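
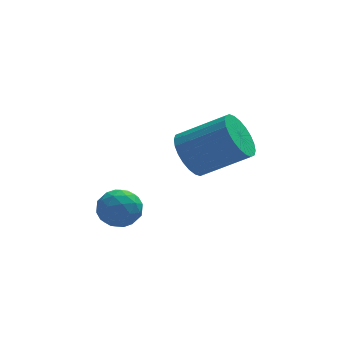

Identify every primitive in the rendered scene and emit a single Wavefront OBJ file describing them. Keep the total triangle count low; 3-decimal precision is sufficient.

v 0.186 -1.277 -0.384
v 0.753 -1.254 -1.243
v 2.481 -1.741 -0.116
v 1.914 -1.763 0.744
v 0.781 -0.872 -1.121
v 2.509 -1.359 0.007
v 0.718 -0.552 -0.886
v 2.446 -1.039 0.241
v 0.574 -0.342 -0.575
v 2.302 -0.829 0.552
v 0.371 -0.274 -0.235
v 2.099 -0.761 0.893
v 0.14 -0.359 0.082
v 1.868 -0.846 1.21
v -0.084 -0.584 0.329
v 1.644 -1.071 1.457
v -0.267 -0.914 0.467
v 1.461 -1.401 1.595
v -0.381 -1.299 0.476
v 1.347 -1.786 1.603
v -0.409 -1.681 0.353
v 1.319 -2.168 1.481
v -0.346 -2.001 0.119
v 1.382 -2.488 1.246
v -0.202 -2.211 -0.192
v 1.526 -2.698 0.935
v 0.001 -2.279 -0.533
v 1.729 -2.766 0.595
v 0.232 -2.194 -0.85
v 1.96 -2.681 0.278
v 0.456 -1.969 -1.097
v 2.184 -2.456 0.031
v 0.639 -1.639 -1.235
v 2.367 -2.126 -0.107
v -3.231 -2.677 -1.75
v -2.658 -2.615 -1.095
v -2.522 -3.785 -2.265
v -1.949 -3.723 -1.61
v -2.768 -3.977 -1.45
v -3.206 -3.293 -1.132
v -1.974 -3.107 -2.228
v -2.412 -2.423 -1.91
v -1.881 -2.881 -1.39
v -2.372 -3.419 -0.91
v -2.808 -2.981 -2.45
v -3.299 -3.519 -1.97
v -3.007 -2.549 -1.377
v -2.173 -3.851 -1.983
v -2.655 -4.001 -1.889
v -2.318 -3.964 -1.504
v -3.329 -2.948 -1.399
v -2.992 -2.911 -1.014
v -3.057 -3.712 -1.223
v -2.188 -3.489 -2.346
v -1.851 -3.452 -1.961
v -2.862 -2.436 -1.856
v -2.525 -2.399 -1.471
v -2.123 -2.688 -2.137
v -2.213 -2.669 -1.166
v -1.796 -3.32 -1.469
v -1.811 -2.958 -1.832
v -2.068 -2.555 -1.645
v -2.502 -2.985 -0.883
v -2.085 -3.636 -1.186
v -2.566 -3.786 -1.092
v -2.824 -3.383 -0.905
v -2.045 -3.141 -1.057
v -3.095 -2.764 -2.174
v -2.678 -3.415 -2.477
v -2.356 -3.017 -2.455
v -2.614 -2.614 -2.268
v -3.384 -3.08 -1.891
v -2.967 -3.731 -2.194
v -3.112 -3.845 -1.715
v -3.369 -3.442 -1.528
v -3.135 -3.259 -2.303
f 2 1 5
f 2 5 3
f 3 5 6
f 3 6 4
f 5 1 7
f 5 7 6
f 6 7 8
f 6 8 4
f 7 1 9
f 7 9 8
f 8 9 10
f 8 10 4
f 9 1 11
f 9 11 10
f 10 11 12
f 10 12 4
f 11 1 13
f 11 13 12
f 12 13 14
f 12 14 4
f 13 1 15
f 13 15 14
f 14 15 16
f 14 16 4
f 15 1 17
f 15 17 16
f 16 17 18
f 16 18 4
f 17 1 19
f 17 19 18
f 18 19 20
f 18 20 4
f 19 1 21
f 19 21 20
f 20 21 22
f 20 22 4
f 21 1 23
f 21 23 22
f 22 23 24
f 22 24 4
f 23 1 25
f 23 25 24
f 24 25 26
f 24 26 4
f 25 1 27
f 25 27 26
f 26 27 28
f 26 28 4
f 27 1 29
f 27 29 28
f 28 29 30
f 28 30 4
f 29 1 31
f 29 31 30
f 30 31 32
f 30 32 4
f 31 1 33
f 31 33 32
f 32 33 34
f 32 34 4
f 33 1 2
f 33 2 34
f 34 2 3
f 34 3 4
f 35 72 51
f 72 46 75
f 51 75 40
f 72 75 51
f 35 51 47
f 51 40 52
f 47 52 36
f 51 52 47
f 35 47 56
f 47 36 57
f 56 57 42
f 47 57 56
f 35 56 68
f 56 42 71
f 68 71 45
f 56 71 68
f 35 68 72
f 68 45 76
f 72 76 46
f 68 76 72
f 36 52 63
f 52 40 66
f 63 66 44
f 52 66 63
f 40 75 53
f 75 46 74
f 53 74 39
f 75 74 53
f 46 76 73
f 76 45 69
f 73 69 37
f 76 69 73
f 45 71 70
f 71 42 58
f 70 58 41
f 71 58 70
f 42 57 62
f 57 36 59
f 62 59 43
f 57 59 62
f 38 64 50
f 64 44 65
f 50 65 39
f 64 65 50
f 38 50 48
f 50 39 49
f 48 49 37
f 50 49 48
f 38 48 55
f 48 37 54
f 55 54 41
f 48 54 55
f 38 55 60
f 55 41 61
f 60 61 43
f 55 61 60
f 38 60 64
f 60 43 67
f 64 67 44
f 60 67 64
f 39 65 53
f 65 44 66
f 53 66 40
f 65 66 53
f 37 49 73
f 49 39 74
f 73 74 46
f 49 74 73
f 41 54 70
f 54 37 69
f 70 69 45
f 54 69 70
f 43 61 62
f 61 41 58
f 62 58 42
f 61 58 62
f 44 67 63
f 67 43 59
f 63 59 36
f 67 59 63



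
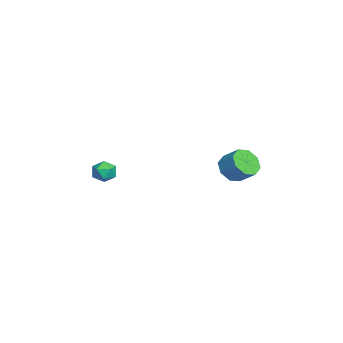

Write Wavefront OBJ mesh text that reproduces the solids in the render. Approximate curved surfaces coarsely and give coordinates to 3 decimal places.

v 1.812 3.514 1.686
v 2.497 2.915 1.713
v 3.092 3.627 2.44
v 2.408 4.226 2.414
v 2.569 3.379 1.199
v 3.164 4.092 1.926
v 2.197 3.922 0.97
v 2.793 4.635 1.698
v 1.601 4.226 1.161
v 2.196 4.939 1.889
v 1.128 4.113 1.66
v 1.723 4.825 2.387
v 1.056 3.648 2.174
v 1.651 4.361 2.901
v 1.427 3.105 2.402
v 2.023 3.818 3.13
v 2.024 2.801 2.211
v 2.619 3.514 2.939
v 0.841 -2.333 1.525
v 1.317 -2.336 0.964
v 0.823 -3.524 1.516
v 1.299 -3.527 0.955
v 1.518 -3.308 1.622
v 1.529 -2.572 1.628
v 0.611 -3.288 0.852
v 0.622 -2.552 0.858
v 1.175 -2.926 0.548
v 1.736 -2.938 1.024
v 0.404 -2.922 1.456
v 0.965 -2.934 1.932
f 2 1 5
f 2 5 3
f 3 5 6
f 3 6 4
f 5 1 7
f 5 7 6
f 6 7 8
f 6 8 4
f 7 1 9
f 7 9 8
f 8 9 10
f 8 10 4
f 9 1 11
f 9 11 10
f 10 11 12
f 10 12 4
f 11 1 13
f 11 13 12
f 12 13 14
f 12 14 4
f 13 1 15
f 13 15 14
f 14 15 16
f 14 16 4
f 15 1 17
f 15 17 16
f 16 17 18
f 16 18 4
f 17 1 2
f 17 2 18
f 18 2 3
f 18 3 4
f 19 30 24
f 19 24 20
f 19 20 26
f 19 26 29
f 19 29 30
f 20 24 28
f 24 30 23
f 30 29 21
f 29 26 25
f 26 20 27
f 22 28 23
f 22 23 21
f 22 21 25
f 22 25 27
f 22 27 28
f 23 28 24
f 21 23 30
f 25 21 29
f 27 25 26
f 28 27 20



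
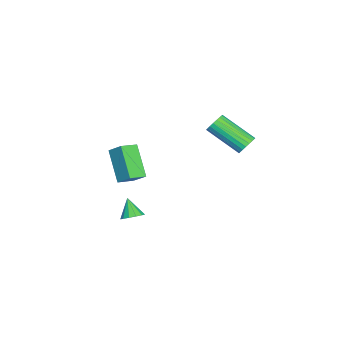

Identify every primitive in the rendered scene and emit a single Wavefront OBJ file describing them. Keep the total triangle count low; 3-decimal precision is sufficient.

v 3.486 -0.118 0.778
v 3.952 -0.464 0.93
v 2.914 -0.502 1.662
v 3.997 -0.168 1.088
v 3.88 0.143 1.147
v 3.638 0.372 1.09
v 3.347 0.445 0.933
v 3.1 0.339 0.728
v 2.976 0.088 0.538
v 3.013 -0.228 0.425
v 3.201 -0.509 0.424
v 3.479 -0.666 0.535
v 3.759 -0.649 0.724
v 0.049 -2.112 2.879
v 0.421 -1.398 3.552
v -0.663 -1.482 2.604
v -0.291 -0.768 3.278
v 1.231 -1.392 1.462
v 1.603 -0.678 2.136
v 0.519 -0.762 1.188
v 0.891 -0.048 1.861
v -3.065 4.204 2.035
v -2.853 3.845 1.576
v -3.363 2.076 2.726
v -3.575 2.436 3.185
v -2.642 3.878 1.721
v -3.152 2.109 2.87
v -2.504 3.967 1.919
v -3.014 2.199 3.069
v -2.463 4.098 2.138
v -2.973 2.329 3.287
v -2.526 4.246 2.339
v -3.036 2.478 3.488
v -2.682 4.388 2.487
v -3.192 2.619 3.637
v -2.905 4.498 2.557
v -3.415 2.729 3.707
v -3.155 4.557 2.537
v -3.665 2.788 3.687
v -3.39 4.555 2.431
v -3.899 2.786 3.58
v -3.568 4.492 2.255
v -4.078 2.724 3.405
v -3.66 4.38 2.042
v -4.169 2.611 3.192
v -3.648 4.237 1.828
v -4.158 2.469 2.977
v -3.536 4.089 1.649
v -4.046 2.32 2.799
v -3.343 3.961 1.537
v -3.852 2.192 2.687
v -3.101 3.874 1.512
v -3.611 2.106 2.661
f 2 1 4
f 2 4 3
f 4 1 5
f 4 5 3
f 5 1 6
f 5 6 3
f 6 1 7
f 6 7 3
f 7 1 8
f 7 8 3
f 8 1 9
f 8 9 3
f 9 1 10
f 9 10 3
f 10 1 11
f 10 11 3
f 11 1 12
f 11 12 3
f 12 1 13
f 12 13 3
f 13 1 2
f 13 2 3
f 15 17 14
f 18 15 14
f 14 17 16
f 16 18 14
f 15 21 17
f 19 15 18
f 19 21 15
f 17 21 16
f 20 18 16
f 16 21 20
f 20 19 18
f 21 19 20
f 23 22 26
f 23 26 24
f 24 26 27
f 24 27 25
f 26 22 28
f 26 28 27
f 27 28 29
f 27 29 25
f 28 22 30
f 28 30 29
f 29 30 31
f 29 31 25
f 30 22 32
f 30 32 31
f 31 32 33
f 31 33 25
f 32 22 34
f 32 34 33
f 33 34 35
f 33 35 25
f 34 22 36
f 34 36 35
f 35 36 37
f 35 37 25
f 36 22 38
f 36 38 37
f 37 38 39
f 37 39 25
f 38 22 40
f 38 40 39
f 39 40 41
f 39 41 25
f 40 22 42
f 40 42 41
f 41 42 43
f 41 43 25
f 42 22 44
f 42 44 43
f 43 44 45
f 43 45 25
f 44 22 46
f 44 46 45
f 45 46 47
f 45 47 25
f 46 22 48
f 46 48 47
f 47 48 49
f 47 49 25
f 48 22 50
f 48 50 49
f 49 50 51
f 49 51 25
f 50 22 52
f 50 52 51
f 51 52 53
f 51 53 25
f 52 22 23
f 52 23 53
f 53 23 24
f 53 24 25



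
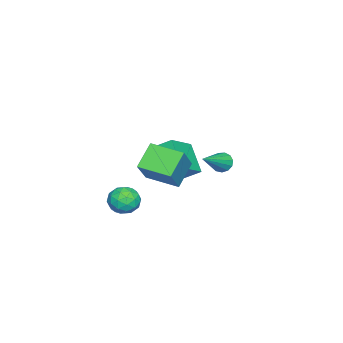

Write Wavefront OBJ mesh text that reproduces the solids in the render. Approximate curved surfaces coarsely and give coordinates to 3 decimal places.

v -3.646 -3.308 1.075
v -2.003 -3.798 2.143
v -3.762 -2.374 1.682
v -2.12 -2.865 2.751
v -2.5 -2.315 -0.231
v -0.858 -2.806 0.838
v -2.617 -1.382 0.377
v -0.974 -1.872 1.445
v 2.163 -2.67 2.279
v 0.963 -2.419 3.368
v 2.317 -0.854 2.028
v 1.117 -0.602 3.117
v 3.583 -2.578 3.823
v 2.383 -2.326 4.912
v 3.737 -0.761 3.572
v 2.537 -0.51 4.661
v -1.633 0.069 1.886
v -1.276 0.201 1.359
v 0.193 -0.369 3.014
v -1.312 0.517 1.541
v -1.45 0.691 1.832
v -1.646 0.667 2.141
v -1.838 0.454 2.368
v -1.965 0.118 2.443
v -1.986 -0.233 2.341
v -1.895 -0.488 2.094
v -1.721 -0.566 1.782
v -1.519 -0.443 1.502
v -1.353 -0.157 1.345
v 3.882 -2.313 1.535
v 4.419 -2.823 2.052
v 3.361 -3.517 0.888
v 3.898 -4.027 1.405
v 3.202 -3.585 1.775
v 3.524 -2.841 2.175
v 4.256 -3.499 0.765
v 4.578 -2.755 1.165
v 4.651 -3.557 1.576
v 3.999 -3.61 2.201
v 3.781 -2.73 0.739
v 3.129 -2.783 1.364
v 4.196 -2.462 1.851
v 3.584 -3.878 1.089
v 3.174 -3.618 1.307
v 3.49 -3.918 1.611
v 3.67 -2.473 1.923
v 3.986 -2.773 2.227
v 3.27 -3.221 2.064
v 3.794 -3.567 0.713
v 4.11 -3.867 1.017
v 4.29 -2.422 1.329
v 4.606 -2.722 1.633
v 4.51 -3.119 0.876
v 4.648 -3.194 1.875
v 4.342 -3.901 1.494
v 4.553 -3.59 1.118
v 4.742 -3.153 1.353
v 4.265 -3.225 2.242
v 3.959 -3.933 1.861
v 3.549 -3.673 2.079
v 3.739 -3.236 2.314
v 4.401 -3.656 1.962
v 3.821 -2.407 1.079
v 3.515 -3.115 0.698
v 4.041 -3.104 0.626
v 4.231 -2.667 0.861
v 3.438 -2.439 1.446
v 3.132 -3.146 1.065
v 3.038 -3.187 1.587
v 3.227 -2.75 1.822
v 3.379 -2.684 0.978
f 2 4 1
f 5 2 1
f 1 4 3
f 3 5 1
f 2 8 4
f 6 2 5
f 6 8 2
f 4 8 3
f 7 5 3
f 3 8 7
f 7 6 5
f 8 6 7
f 10 12 9
f 13 10 9
f 9 12 11
f 11 13 9
f 10 16 12
f 14 10 13
f 14 16 10
f 12 16 11
f 15 13 11
f 11 16 15
f 15 14 13
f 16 14 15
f 18 17 20
f 18 20 19
f 20 17 21
f 20 21 19
f 21 17 22
f 21 22 19
f 22 17 23
f 22 23 19
f 23 17 24
f 23 24 19
f 24 17 25
f 24 25 19
f 25 17 26
f 25 26 19
f 26 17 27
f 26 27 19
f 27 17 28
f 27 28 19
f 28 17 29
f 28 29 19
f 29 17 18
f 29 18 19
f 30 67 46
f 67 41 70
f 46 70 35
f 67 70 46
f 30 46 42
f 46 35 47
f 42 47 31
f 46 47 42
f 30 42 51
f 42 31 52
f 51 52 37
f 42 52 51
f 30 51 63
f 51 37 66
f 63 66 40
f 51 66 63
f 30 63 67
f 63 40 71
f 67 71 41
f 63 71 67
f 31 47 58
f 47 35 61
f 58 61 39
f 47 61 58
f 35 70 48
f 70 41 69
f 48 69 34
f 70 69 48
f 41 71 68
f 71 40 64
f 68 64 32
f 71 64 68
f 40 66 65
f 66 37 53
f 65 53 36
f 66 53 65
f 37 52 57
f 52 31 54
f 57 54 38
f 52 54 57
f 33 59 45
f 59 39 60
f 45 60 34
f 59 60 45
f 33 45 43
f 45 34 44
f 43 44 32
f 45 44 43
f 33 43 50
f 43 32 49
f 50 49 36
f 43 49 50
f 33 50 55
f 50 36 56
f 55 56 38
f 50 56 55
f 33 55 59
f 55 38 62
f 59 62 39
f 55 62 59
f 34 60 48
f 60 39 61
f 48 61 35
f 60 61 48
f 32 44 68
f 44 34 69
f 68 69 41
f 44 69 68
f 36 49 65
f 49 32 64
f 65 64 40
f 49 64 65
f 38 56 57
f 56 36 53
f 57 53 37
f 56 53 57
f 39 62 58
f 62 38 54
f 58 54 31
f 62 54 58



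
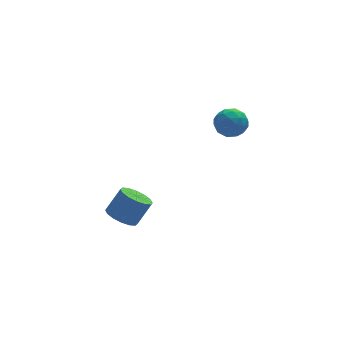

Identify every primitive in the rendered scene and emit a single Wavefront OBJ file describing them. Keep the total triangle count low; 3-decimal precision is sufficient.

v 1.061 -1.522 0.777
v 1.458 -0.982 1.025
v 1.442 -2.198 1.635
v 1.839 -1.658 1.883
v 1.126 -1.626 1.927
v 0.891 -1.209 1.396
v 2.009 -1.971 1.264
v 1.774 -1.554 0.733
v 2.044 -1.26 1.326
v 1.499 -1.047 1.736
v 1.401 -2.133 0.924
v 0.856 -1.92 1.334
v 1.226 -1.193 0.825
v 1.674 -1.987 1.835
v 1.255 -1.969 1.86
v 1.488 -1.651 2.006
v 0.893 -1.326 1.044
v 1.126 -1.009 1.19
v 0.931 -1.387 1.72
v 1.774 -2.171 1.47
v 2.007 -1.854 1.616
v 1.412 -1.529 0.654
v 1.645 -1.211 0.8
v 1.969 -1.793 0.94
v 1.804 -1.039 1.148
v 2.028 -1.436 1.653
v 2.128 -1.62 1.289
v 1.99 -1.375 0.977
v 1.484 -0.913 1.389
v 1.707 -1.311 1.894
v 1.288 -1.292 1.919
v 1.15 -1.047 1.608
v 1.828 -1.077 1.566
v 1.193 -1.869 0.766
v 1.416 -2.267 1.271
v 1.75 -2.133 1.052
v 1.612 -1.888 0.741
v 0.872 -1.744 1.007
v 1.096 -2.141 1.512
v 0.91 -1.805 1.683
v 0.772 -1.56 1.371
v 1.072 -2.103 1.094
v -2.607 -0.569 -3.998
v -2.211 -1.129 -4.181
v -1.556 -0.991 -3.185
v -1.953 -0.431 -3.002
v -2.042 -0.839 -4.332
v -1.388 -0.702 -3.336
v -2.025 -0.477 -4.394
v -1.37 -0.34 -3.397
v -2.164 -0.14 -4.349
v -1.509 -0.002 -3.353
v -2.421 0.083 -4.21
v -1.766 0.22 -3.214
v -2.729 0.131 -4.015
v -2.074 0.268 -3.019
v -3.004 -0.009 -3.815
v -2.349 0.129 -2.819
v -3.172 -0.298 -3.664
v -2.518 -0.161 -2.668
v -3.19 -0.66 -3.603
v -2.535 -0.523 -2.606
v -3.051 -0.998 -3.647
v -2.396 -0.86 -2.651
v -2.794 -1.22 -3.786
v -2.139 -1.083 -2.79
v -2.486 -1.268 -3.981
v -1.831 -1.131 -2.985
f 1 38 17
f 38 12 41
f 17 41 6
f 38 41 17
f 1 17 13
f 17 6 18
f 13 18 2
f 17 18 13
f 1 13 22
f 13 2 23
f 22 23 8
f 13 23 22
f 1 22 34
f 22 8 37
f 34 37 11
f 22 37 34
f 1 34 38
f 34 11 42
f 38 42 12
f 34 42 38
f 2 18 29
f 18 6 32
f 29 32 10
f 18 32 29
f 6 41 19
f 41 12 40
f 19 40 5
f 41 40 19
f 12 42 39
f 42 11 35
f 39 35 3
f 42 35 39
f 11 37 36
f 37 8 24
f 36 24 7
f 37 24 36
f 8 23 28
f 23 2 25
f 28 25 9
f 23 25 28
f 4 30 16
f 30 10 31
f 16 31 5
f 30 31 16
f 4 16 14
f 16 5 15
f 14 15 3
f 16 15 14
f 4 14 21
f 14 3 20
f 21 20 7
f 14 20 21
f 4 21 26
f 21 7 27
f 26 27 9
f 21 27 26
f 4 26 30
f 26 9 33
f 30 33 10
f 26 33 30
f 5 31 19
f 31 10 32
f 19 32 6
f 31 32 19
f 3 15 39
f 15 5 40
f 39 40 12
f 15 40 39
f 7 20 36
f 20 3 35
f 36 35 11
f 20 35 36
f 9 27 28
f 27 7 24
f 28 24 8
f 27 24 28
f 10 33 29
f 33 9 25
f 29 25 2
f 33 25 29
f 44 43 47
f 44 47 45
f 45 47 48
f 45 48 46
f 47 43 49
f 47 49 48
f 48 49 50
f 48 50 46
f 49 43 51
f 49 51 50
f 50 51 52
f 50 52 46
f 51 43 53
f 51 53 52
f 52 53 54
f 52 54 46
f 53 43 55
f 53 55 54
f 54 55 56
f 54 56 46
f 55 43 57
f 55 57 56
f 56 57 58
f 56 58 46
f 57 43 59
f 57 59 58
f 58 59 60
f 58 60 46
f 59 43 61
f 59 61 60
f 60 61 62
f 60 62 46
f 61 43 63
f 61 63 62
f 62 63 64
f 62 64 46
f 63 43 65
f 63 65 64
f 64 65 66
f 64 66 46
f 65 43 67
f 65 67 66
f 66 67 68
f 66 68 46
f 67 43 44
f 67 44 68
f 68 44 45
f 68 45 46



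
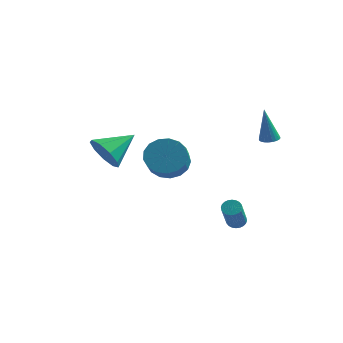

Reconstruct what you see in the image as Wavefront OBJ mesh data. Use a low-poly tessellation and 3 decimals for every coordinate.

v -0.051 -2.112 -0.057
v 0.934 -2.038 -0.468
v 1.496 -3.553 0.606
v 0.511 -3.628 1.017
v 0.952 -1.738 -0.053
v 1.513 -3.253 1.021
v 0.739 -1.524 0.361
v 1.301 -3.039 1.434
v 0.346 -1.444 0.679
v 0.907 -2.959 1.752
v -0.139 -1.518 0.828
v 0.423 -3.033 1.902
v -0.603 -1.727 0.775
v -0.041 -3.242 1.849
v -0.94 -2.025 0.531
v -0.379 -3.54 1.605
v -1.074 -2.343 0.153
v -0.513 -3.858 1.226
v -0.974 -2.608 -0.274
v -0.412 -4.123 0.8
v -0.662 -2.76 -0.651
v -0.1 -4.275 0.423
v -0.21 -2.763 -0.891
v 0.352 -4.278 0.182
v 0.279 -2.617 -0.941
v 0.84 -4.132 0.133
v 0.692 -2.356 -0.788
v 1.253 -3.871 0.286
v -3.667 -1.811 -0.376
v -2.979 -2.533 0.087
v -2.733 -0.349 0.516
v -2.704 -2.304 -0.575
v -2.88 -1.845 -1.144
v -3.424 -1.369 -1.354
v -4.081 -1.1 -1.106
v -4.545 -1.163 -0.517
v -4.598 -1.53 0.138
v -4.215 -2.027 0.553
v -3.576 -2.424 0.533
v 3.034 3.113 -0.048
v 3.549 3.257 0.028
v 2.786 2.927 1.988
v 3.453 3.444 0.033
v 3.293 3.581 0.026
v 3.094 3.647 0.008
v 2.885 3.632 -0.019
v 2.699 3.537 -0.05
v 2.565 3.378 -0.081
v 2.501 3.179 -0.107
v 2.519 2.97 -0.124
v 2.615 2.782 -0.13
v 2.775 2.645 -0.123
v 2.974 2.58 -0.104
v 3.183 2.595 -0.078
v 3.369 2.69 -0.046
v 3.503 2.848 -0.015
v 3.567 3.048 0.011
v 2.826 -0.498 -4.231
v 3.225 -0.222 -4.073
v 3.513 -1.526 -2.53
v 3.114 -1.802 -2.689
v 3.076 -0.137 -3.972
v 3.364 -1.44 -2.43
v 2.889 -0.106 -3.911
v 3.177 -1.41 -2.369
v 2.692 -0.135 -3.899
v 2.981 -1.438 -2.357
v 2.516 -0.219 -3.937
v 2.804 -1.523 -2.395
v 2.387 -0.346 -4.02
v 2.675 -1.649 -2.478
v 2.325 -0.496 -4.136
v 2.613 -1.799 -2.593
v 2.339 -0.646 -4.265
v 2.627 -1.95 -2.723
v 2.427 -0.774 -4.39
v 2.715 -2.078 -2.847
v 2.576 -0.86 -4.49
v 2.864 -2.163 -2.948
v 2.763 -0.89 -4.551
v 3.051 -2.194 -3.009
v 2.959 -0.862 -4.563
v 3.248 -2.165 -3.021
v 3.136 -0.777 -4.525
v 3.424 -2.081 -2.983
v 3.265 -0.651 -4.442
v 3.553 -1.954 -2.9
v 3.327 -0.501 -4.327
v 3.615 -1.804 -2.784
v 3.313 -0.35 -4.197
v 3.601 -1.654 -2.655
f 2 1 5
f 2 5 3
f 3 5 6
f 3 6 4
f 5 1 7
f 5 7 6
f 6 7 8
f 6 8 4
f 7 1 9
f 7 9 8
f 8 9 10
f 8 10 4
f 9 1 11
f 9 11 10
f 10 11 12
f 10 12 4
f 11 1 13
f 11 13 12
f 12 13 14
f 12 14 4
f 13 1 15
f 13 15 14
f 14 15 16
f 14 16 4
f 15 1 17
f 15 17 16
f 16 17 18
f 16 18 4
f 17 1 19
f 17 19 18
f 18 19 20
f 18 20 4
f 19 1 21
f 19 21 20
f 20 21 22
f 20 22 4
f 21 1 23
f 21 23 22
f 22 23 24
f 22 24 4
f 23 1 25
f 23 25 24
f 24 25 26
f 24 26 4
f 25 1 27
f 25 27 26
f 26 27 28
f 26 28 4
f 27 1 2
f 27 2 28
f 28 2 3
f 28 3 4
f 30 29 32
f 30 32 31
f 32 29 33
f 32 33 31
f 33 29 34
f 33 34 31
f 34 29 35
f 34 35 31
f 35 29 36
f 35 36 31
f 36 29 37
f 36 37 31
f 37 29 38
f 37 38 31
f 38 29 39
f 38 39 31
f 39 29 30
f 39 30 31
f 41 40 43
f 41 43 42
f 43 40 44
f 43 44 42
f 44 40 45
f 44 45 42
f 45 40 46
f 45 46 42
f 46 40 47
f 46 47 42
f 47 40 48
f 47 48 42
f 48 40 49
f 48 49 42
f 49 40 50
f 49 50 42
f 50 40 51
f 50 51 42
f 51 40 52
f 51 52 42
f 52 40 53
f 52 53 42
f 53 40 54
f 53 54 42
f 54 40 55
f 54 55 42
f 55 40 56
f 55 56 42
f 56 40 57
f 56 57 42
f 57 40 41
f 57 41 42
f 59 58 62
f 59 62 60
f 60 62 63
f 60 63 61
f 62 58 64
f 62 64 63
f 63 64 65
f 63 65 61
f 64 58 66
f 64 66 65
f 65 66 67
f 65 67 61
f 66 58 68
f 66 68 67
f 67 68 69
f 67 69 61
f 68 58 70
f 68 70 69
f 69 70 71
f 69 71 61
f 70 58 72
f 70 72 71
f 71 72 73
f 71 73 61
f 72 58 74
f 72 74 73
f 73 74 75
f 73 75 61
f 74 58 76
f 74 76 75
f 75 76 77
f 75 77 61
f 76 58 78
f 76 78 77
f 77 78 79
f 77 79 61
f 78 58 80
f 78 80 79
f 79 80 81
f 79 81 61
f 80 58 82
f 80 82 81
f 81 82 83
f 81 83 61
f 82 58 84
f 82 84 83
f 83 84 85
f 83 85 61
f 84 58 86
f 84 86 85
f 85 86 87
f 85 87 61
f 86 58 88
f 86 88 87
f 87 88 89
f 87 89 61
f 88 58 90
f 88 90 89
f 89 90 91
f 89 91 61
f 90 58 59
f 90 59 91
f 91 59 60
f 91 60 61



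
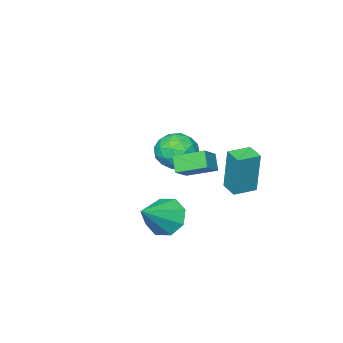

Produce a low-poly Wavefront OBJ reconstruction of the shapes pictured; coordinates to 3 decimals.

v -1.838 -3.57 -0.482
v -1.164 -2.982 -0.927
v -0.676 -4.638 -0.133
v -0.002 -4.05 -0.578
v -0.426 -3.763 0.28
v -1.144 -3.103 0.064
v -0.696 -4.517 -1.124
v -1.414 -3.857 -1.34
v -0.458 -3.568 -1.324
v -0.291 -3.102 -0.456
v -1.549 -4.518 -0.604
v -1.382 -4.052 0.264
v -1.603 -3.182 -0.735
v -0.237 -4.438 -0.325
v -0.486 -4.269 0.18
v -0.09 -3.924 -0.082
v -1.591 -3.253 -0.153
v -1.195 -2.908 -0.414
v -0.761 -3.367 0.295
v -0.645 -4.712 -0.646
v -0.249 -4.367 -0.907
v -1.75 -3.696 -0.978
v -1.354 -3.351 -1.24
v -1.079 -4.253 -1.355
v -0.792 -3.181 -1.23
v -0.109 -3.809 -1.025
v -0.517 -4.083 -1.346
v -0.939 -3.695 -1.473
v -0.694 -2.907 -0.72
v -0.011 -3.535 -0.515
v -0.26 -3.366 -0.011
v -0.682 -2.978 -0.138
v -0.279 -3.251 -0.953
v -1.829 -4.085 -0.545
v -1.146 -4.713 -0.34
v -1.158 -4.642 -0.922
v -1.58 -4.254 -1.049
v -1.731 -3.811 -0.035
v -1.048 -4.439 0.17
v -0.901 -3.925 0.413
v -1.323 -3.537 0.286
v -1.561 -4.369 -0.107
v -1.855 -0.671 -1.346
v -1.778 -0.396 0.724
v -1.649 0.135 -1.461
v -1.572 0.41 0.609
v -0.848 -0.93 -1.349
v -0.771 -0.655 0.721
v -0.642 -0.124 -1.464
v -0.565 0.151 0.606
v 2.961 -0.14 -1.348
v 3.481 -0.139 -2.143
v 4.359 0.02 -0.432
v 3.274 0.529 -1.945
v 2.884 0.805 -1.397
v 2.538 0.528 -0.821
v 2.44 -0.141 -0.553
v 2.647 -0.81 -0.752
v 3.037 -1.086 -1.299
v 3.383 -0.808 -1.876
v 1.837 1.572 1.49
v 1.557 1.124 2.104
v 2.657 1.85 2.067
v 2.376 1.401 2.681
v 2.504 0.539 1.039
v 2.223 0.09 1.653
v 3.323 0.816 1.616
v 3.043 0.368 2.23
f 1 38 17
f 38 12 41
f 17 41 6
f 38 41 17
f 1 17 13
f 17 6 18
f 13 18 2
f 17 18 13
f 1 13 22
f 13 2 23
f 22 23 8
f 13 23 22
f 1 22 34
f 22 8 37
f 34 37 11
f 22 37 34
f 1 34 38
f 34 11 42
f 38 42 12
f 34 42 38
f 2 18 29
f 18 6 32
f 29 32 10
f 18 32 29
f 6 41 19
f 41 12 40
f 19 40 5
f 41 40 19
f 12 42 39
f 42 11 35
f 39 35 3
f 42 35 39
f 11 37 36
f 37 8 24
f 36 24 7
f 37 24 36
f 8 23 28
f 23 2 25
f 28 25 9
f 23 25 28
f 4 30 16
f 30 10 31
f 16 31 5
f 30 31 16
f 4 16 14
f 16 5 15
f 14 15 3
f 16 15 14
f 4 14 21
f 14 3 20
f 21 20 7
f 14 20 21
f 4 21 26
f 21 7 27
f 26 27 9
f 21 27 26
f 4 26 30
f 26 9 33
f 30 33 10
f 26 33 30
f 5 31 19
f 31 10 32
f 19 32 6
f 31 32 19
f 3 15 39
f 15 5 40
f 39 40 12
f 15 40 39
f 7 20 36
f 20 3 35
f 36 35 11
f 20 35 36
f 9 27 28
f 27 7 24
f 28 24 8
f 27 24 28
f 10 33 29
f 33 9 25
f 29 25 2
f 33 25 29
f 44 46 43
f 47 44 43
f 43 46 45
f 45 47 43
f 44 50 46
f 48 44 47
f 48 50 44
f 46 50 45
f 49 47 45
f 45 50 49
f 49 48 47
f 50 48 49
f 52 51 54
f 52 54 53
f 54 51 55
f 54 55 53
f 55 51 56
f 55 56 53
f 56 51 57
f 56 57 53
f 57 51 58
f 57 58 53
f 58 51 59
f 58 59 53
f 59 51 60
f 59 60 53
f 60 51 52
f 60 52 53
f 62 64 61
f 65 62 61
f 61 64 63
f 63 65 61
f 62 68 64
f 66 62 65
f 66 68 62
f 64 68 63
f 67 65 63
f 63 68 67
f 67 66 65
f 68 66 67



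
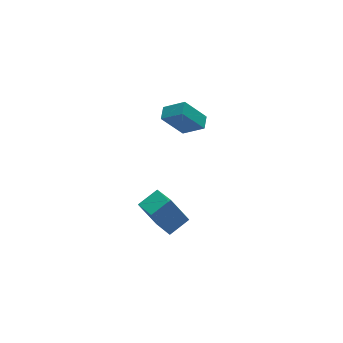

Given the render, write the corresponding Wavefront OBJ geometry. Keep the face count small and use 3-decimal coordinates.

v -1.813 0.985 2.892
v -0.948 0.171 3.706
v -1.362 1.675 3.102
v -0.497 0.861 3.916
v -0.683 0.699 1.404
v 0.182 -0.115 2.218
v -0.232 1.389 1.614
v 0.633 0.575 2.428
v -3.517 0.256 -3.302
v -3.443 -1.307 -2.748
v -2.272 0.506 -2.762
v -2.198 -1.057 -2.208
v -2.702 -0.283 -4.932
v -2.628 -1.846 -4.378
v -1.457 -0.033 -4.392
v -1.383 -1.596 -3.838
f 2 4 1
f 5 2 1
f 1 4 3
f 3 5 1
f 2 8 4
f 6 2 5
f 6 8 2
f 4 8 3
f 7 5 3
f 3 8 7
f 7 6 5
f 8 6 7
f 10 12 9
f 13 10 9
f 9 12 11
f 11 13 9
f 10 16 12
f 14 10 13
f 14 16 10
f 12 16 11
f 15 13 11
f 11 16 15
f 15 14 13
f 16 14 15



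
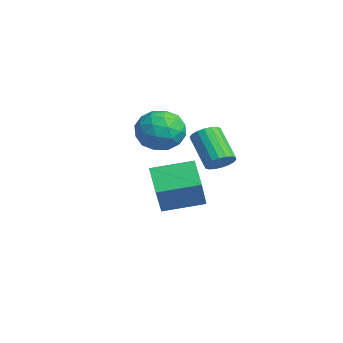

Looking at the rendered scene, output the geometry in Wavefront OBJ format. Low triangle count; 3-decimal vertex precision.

v -1.989 2.845 2.585
v -1.179 2.911 2.981
v -1.781 1.409 2.399
v -0.971 1.475 2.795
v -1.724 1.587 3.283
v -1.852 2.475 3.398
v -1.108 1.845 1.982
v -1.236 2.733 2.097
v -0.634 2.293 2.609
v -1.015 2.134 3.413
v -1.945 2.186 1.967
v -2.326 2.027 2.771
v -1.602 3.004 2.799
v -1.358 1.316 2.581
v -1.8 1.382 2.868
v -1.324 1.421 3.101
v -1.998 2.748 3.044
v -1.522 2.787 3.278
v -1.842 2.008 3.455
v -1.438 1.533 2.102
v -0.962 1.572 2.336
v -1.636 2.899 2.279
v -1.16 2.938 2.512
v -1.118 2.312 1.925
v -0.806 2.68 2.813
v -0.684 1.835 2.704
v -0.764 2.053 2.226
v -0.839 2.575 2.293
v -1.03 2.586 3.286
v -0.908 1.742 3.177
v -1.35 1.808 3.464
v -1.426 2.33 3.531
v -0.71 2.223 3.067
v -2.052 2.578 2.203
v -1.93 1.734 2.094
v -1.534 1.99 1.849
v -1.61 2.512 1.916
v -2.276 2.485 2.676
v -2.154 1.64 2.567
v -2.121 1.745 3.087
v -2.196 2.267 3.154
v -2.25 2.097 2.313
v 0.311 3.652 1.725
v 0.686 3.49 2.079
v -0.317 3.287 3.049
v -0.691 3.448 2.695
v 0.675 3.727 2.117
v -0.328 3.524 3.087
v 0.592 3.949 2.078
v -0.411 3.746 3.048
v 0.453 4.112 1.969
v -0.55 3.909 2.938
v 0.287 4.184 1.811
v -0.716 3.981 2.781
v 0.125 4.151 1.637
v -0.878 3.947 2.607
v -0 4.018 1.48
v -1.003 3.815 2.45
v -0.063 3.813 1.371
v -1.066 3.61 2.341
v -0.052 3.576 1.333
v -1.055 3.373 2.303
v 0.031 3.354 1.372
v -0.972 3.151 2.342
v 0.17 3.191 1.482
v -0.833 2.988 2.451
v 0.336 3.119 1.639
v -0.667 2.916 2.609
v 0.498 3.153 1.813
v -0.505 2.949 2.783
v 0.623 3.285 1.97
v -0.38 3.082 2.94
v -3.863 2.852 -2.017
v -4.823 2.886 -1.249
v -3.56 4.371 -1.707
v -4.52 4.405 -0.938
v -2.78 2.355 -0.642
v -3.74 2.389 0.127
v -2.477 3.874 -0.331
v -3.437 3.908 0.437
f 1 38 17
f 38 12 41
f 17 41 6
f 38 41 17
f 1 17 13
f 17 6 18
f 13 18 2
f 17 18 13
f 1 13 22
f 13 2 23
f 22 23 8
f 13 23 22
f 1 22 34
f 22 8 37
f 34 37 11
f 22 37 34
f 1 34 38
f 34 11 42
f 38 42 12
f 34 42 38
f 2 18 29
f 18 6 32
f 29 32 10
f 18 32 29
f 6 41 19
f 41 12 40
f 19 40 5
f 41 40 19
f 12 42 39
f 42 11 35
f 39 35 3
f 42 35 39
f 11 37 36
f 37 8 24
f 36 24 7
f 37 24 36
f 8 23 28
f 23 2 25
f 28 25 9
f 23 25 28
f 4 30 16
f 30 10 31
f 16 31 5
f 30 31 16
f 4 16 14
f 16 5 15
f 14 15 3
f 16 15 14
f 4 14 21
f 14 3 20
f 21 20 7
f 14 20 21
f 4 21 26
f 21 7 27
f 26 27 9
f 21 27 26
f 4 26 30
f 26 9 33
f 30 33 10
f 26 33 30
f 5 31 19
f 31 10 32
f 19 32 6
f 31 32 19
f 3 15 39
f 15 5 40
f 39 40 12
f 15 40 39
f 7 20 36
f 20 3 35
f 36 35 11
f 20 35 36
f 9 27 28
f 27 7 24
f 28 24 8
f 27 24 28
f 10 33 29
f 33 9 25
f 29 25 2
f 33 25 29
f 44 43 47
f 44 47 45
f 45 47 48
f 45 48 46
f 47 43 49
f 47 49 48
f 48 49 50
f 48 50 46
f 49 43 51
f 49 51 50
f 50 51 52
f 50 52 46
f 51 43 53
f 51 53 52
f 52 53 54
f 52 54 46
f 53 43 55
f 53 55 54
f 54 55 56
f 54 56 46
f 55 43 57
f 55 57 56
f 56 57 58
f 56 58 46
f 57 43 59
f 57 59 58
f 58 59 60
f 58 60 46
f 59 43 61
f 59 61 60
f 60 61 62
f 60 62 46
f 61 43 63
f 61 63 62
f 62 63 64
f 62 64 46
f 63 43 65
f 63 65 64
f 64 65 66
f 64 66 46
f 65 43 67
f 65 67 66
f 66 67 68
f 66 68 46
f 67 43 69
f 67 69 68
f 68 69 70
f 68 70 46
f 69 43 71
f 69 71 70
f 70 71 72
f 70 72 46
f 71 43 44
f 71 44 72
f 72 44 45
f 72 45 46
f 74 76 73
f 77 74 73
f 73 76 75
f 75 77 73
f 74 80 76
f 78 74 77
f 78 80 74
f 76 80 75
f 79 77 75
f 75 80 79
f 79 78 77
f 80 78 79



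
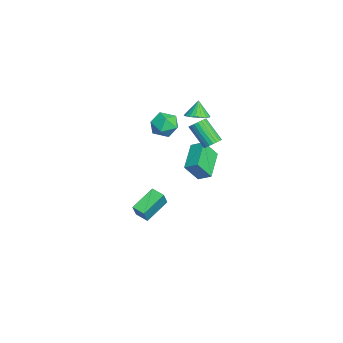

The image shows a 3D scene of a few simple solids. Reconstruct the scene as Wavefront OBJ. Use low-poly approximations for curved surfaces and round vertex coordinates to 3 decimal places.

v 2.067 -0.993 2.844
v 2.811 -1.073 3.25
v 1.769 -2.307 3.13
v 2.513 -2.387 3.536
v 1.898 -1.9 3.867
v 2.082 -1.087 3.69
v 2.498 -2.293 2.69
v 2.682 -1.48 2.513
v 3.078 -1.876 3.155
v 2.707 -1.633 3.882
v 1.873 -1.747 2.498
v 1.502 -1.504 3.225
v 0.118 -0.243 0.265
v 0.432 0.427 0.663
v -0.1 0.486 -0.789
v 0.214 1.156 -0.391
v 1.806 -0.656 -0.369
v 2.12 0.014 0.029
v 1.588 0.073 -1.423
v 1.902 0.743 -1.025
v 2.878 0.754 2.069
v 3.229 0.926 2.411
v 2.494 0.158 3.553
v 2.142 -0.014 3.211
v 3.079 1.081 2.419
v 2.344 0.314 3.561
v 2.894 1.18 2.366
v 2.159 0.413 3.508
v 2.706 1.205 2.262
v 1.971 0.438 3.404
v 2.548 1.152 2.125
v 1.813 0.385 3.267
v 2.447 1.03 1.978
v 1.712 0.263 3.12
v 2.42 0.861 1.846
v 1.685 0.093 2.988
v 2.472 0.672 1.753
v 1.737 -0.095 2.896
v 2.595 0.498 1.715
v 1.86 -0.269 2.857
v 2.766 0.368 1.738
v 2.031 -0.399 2.88
v 2.957 0.305 1.818
v 2.221 -0.462 2.96
v 3.133 0.319 1.942
v 2.398 -0.448 3.084
v 3.266 0.409 2.087
v 2.531 -0.359 3.229
v 3.332 0.558 2.23
v 2.597 -0.21 3.372
v 3.319 0.741 2.344
v 2.583 -0.027 3.486
v 0.831 -3.154 -4.607
v -0.139 -2.087 -3.827
v 1.341 -2.563 -4.782
v 0.371 -1.496 -4.002
v 1.369 -3.344 -3.678
v 0.399 -2.277 -2.898
v 1.879 -2.753 -3.853
v 0.909 -1.686 -3.073
v 0.819 0.034 2.904
v 1.437 0.235 3.135
v 0.441 0.126 3.836
v 1.305 0.5 3.056
v 1.076 0.673 2.946
v 0.797 0.72 2.828
v 0.521 0.63 2.725
v 0.305 0.423 2.657
v 0.191 0.139 2.639
v 0.201 -0.166 2.673
v 0.334 -0.432 2.752
v 0.562 -0.605 2.862
v 0.842 -0.651 2.98
v 1.117 -0.562 3.083
v 1.333 -0.354 3.151
v 1.448 -0.07 3.169
f 1 12 6
f 1 6 2
f 1 2 8
f 1 8 11
f 1 11 12
f 2 6 10
f 6 12 5
f 12 11 3
f 11 8 7
f 8 2 9
f 4 10 5
f 4 5 3
f 4 3 7
f 4 7 9
f 4 9 10
f 5 10 6
f 3 5 12
f 7 3 11
f 9 7 8
f 10 9 2
f 14 16 13
f 17 14 13
f 13 16 15
f 15 17 13
f 14 20 16
f 18 14 17
f 18 20 14
f 16 20 15
f 19 17 15
f 15 20 19
f 19 18 17
f 20 18 19
f 22 21 25
f 22 25 23
f 23 25 26
f 23 26 24
f 25 21 27
f 25 27 26
f 26 27 28
f 26 28 24
f 27 21 29
f 27 29 28
f 28 29 30
f 28 30 24
f 29 21 31
f 29 31 30
f 30 31 32
f 30 32 24
f 31 21 33
f 31 33 32
f 32 33 34
f 32 34 24
f 33 21 35
f 33 35 34
f 34 35 36
f 34 36 24
f 35 21 37
f 35 37 36
f 36 37 38
f 36 38 24
f 37 21 39
f 37 39 38
f 38 39 40
f 38 40 24
f 39 21 41
f 39 41 40
f 40 41 42
f 40 42 24
f 41 21 43
f 41 43 42
f 42 43 44
f 42 44 24
f 43 21 45
f 43 45 44
f 44 45 46
f 44 46 24
f 45 21 47
f 45 47 46
f 46 47 48
f 46 48 24
f 47 21 49
f 47 49 48
f 48 49 50
f 48 50 24
f 49 21 51
f 49 51 50
f 50 51 52
f 50 52 24
f 51 21 22
f 51 22 52
f 52 22 23
f 52 23 24
f 54 56 53
f 57 54 53
f 53 56 55
f 55 57 53
f 54 60 56
f 58 54 57
f 58 60 54
f 56 60 55
f 59 57 55
f 55 60 59
f 59 58 57
f 60 58 59
f 62 61 64
f 62 64 63
f 64 61 65
f 64 65 63
f 65 61 66
f 65 66 63
f 66 61 67
f 66 67 63
f 67 61 68
f 67 68 63
f 68 61 69
f 68 69 63
f 69 61 70
f 69 70 63
f 70 61 71
f 70 71 63
f 71 61 72
f 71 72 63
f 72 61 73
f 72 73 63
f 73 61 74
f 73 74 63
f 74 61 75
f 74 75 63
f 75 61 76
f 75 76 63
f 76 61 62
f 76 62 63



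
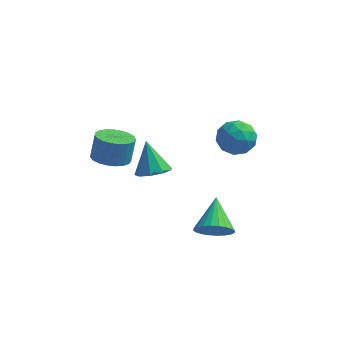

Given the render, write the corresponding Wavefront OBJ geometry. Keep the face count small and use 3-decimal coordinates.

v 1.819 -1.569 -3.312
v 2.498 -1.873 -2.6
v 1.521 0.169 -2.288
v 2.737 -1.679 -2.858
v 2.836 -1.469 -3.186
v 2.781 -1.274 -3.533
v 2.579 -1.124 -3.847
v 2.261 -1.042 -4.079
v 1.876 -1.04 -4.194
v 1.482 -1.119 -4.175
v 1.14 -1.266 -4.025
v 0.901 -1.46 -3.766
v 0.802 -1.67 -3.438
v 0.857 -1.865 -3.091
v 1.059 -2.015 -2.778
v 1.377 -2.097 -2.546
v 1.762 -2.099 -2.43
v 2.156 -2.02 -2.449
v -1.937 1.169 -1.902
v -1.282 0.646 -1.413
v -2.523 1.971 -0.258
v -1.016 1.225 -1.6
v -1.181 1.777 -1.929
v -1.7 2.045 -2.244
v -2.329 1.903 -2.4
v -2.775 1.418 -2.322
v -2.828 0.816 -2.048
v -2.465 0.38 -1.705
v -1.854 0.313 -1.454
v 1.615 -0.092 2.864
v 2.229 0.47 3.507
v 2.911 -1.15 2.553
v 3.525 -0.588 3.196
v 2.73 -1.153 3.589
v 1.93 -0.499 3.781
v 3.21 -0.181 2.279
v 2.41 0.473 2.471
v 3.215 0.416 3.144
v 2.918 -0.185 3.955
v 2.222 -0.495 2.105
v 1.925 -1.096 2.916
v 1.809 0.282 3.213
v 3.331 -0.962 2.847
v 2.865 -1.294 3.079
v 3.225 -0.964 3.456
v 1.633 -0.288 3.374
v 1.993 0.043 3.752
v 2.288 -0.912 3.8
v 3.147 -0.723 2.308
v 3.507 -0.392 2.686
v 1.915 0.284 2.604
v 2.275 0.614 2.981
v 2.852 0.232 2.26
v 2.749 0.581 3.377
v 3.51 -0.041 3.195
v 3.325 0.198 2.656
v 2.855 0.582 2.769
v 2.574 0.227 3.854
v 3.336 -0.395 3.671
v 2.869 -0.727 3.902
v 2.398 -0.343 4.015
v 3.154 0.195 3.641
v 1.804 -0.285 2.389
v 2.566 -0.907 2.206
v 2.742 -0.337 2.045
v 2.271 0.047 2.158
v 1.63 -0.639 2.865
v 2.391 -1.261 2.683
v 2.285 -1.262 3.291
v 1.815 -0.878 3.404
v 1.986 -0.875 2.419
v -3.434 -1.285 0.96
v -2.625 -0.742 0.696
v -2.496 -0.291 2.015
v -3.306 -0.835 2.28
v -2.938 -0.469 0.633
v -2.809 -0.018 1.952
v -3.336 -0.337 0.627
v -3.208 0.114 1.946
v -3.752 -0.369 0.678
v -3.623 0.082 1.997
v -4.113 -0.56 0.778
v -3.984 -0.109 2.098
v -4.356 -0.875 0.91
v -4.227 -0.425 2.229
v -4.44 -1.262 1.051
v -4.311 -0.811 2.37
v -4.35 -1.653 1.175
v -4.222 -1.202 2.494
v -4.102 -1.98 1.263
v -3.973 -1.529 2.582
v -3.738 -2.187 1.298
v -3.61 -1.737 2.617
v -3.322 -2.239 1.275
v -3.193 -1.788 2.594
v -2.925 -2.125 1.198
v -2.797 -1.674 2.517
v -2.616 -1.866 1.079
v -2.488 -1.415 2.398
v -2.449 -1.507 0.94
v -2.32 -1.056 2.259
v -2.452 -1.109 0.805
v -2.323 -0.658 2.124
f 2 1 4
f 2 4 3
f 4 1 5
f 4 5 3
f 5 1 6
f 5 6 3
f 6 1 7
f 6 7 3
f 7 1 8
f 7 8 3
f 8 1 9
f 8 9 3
f 9 1 10
f 9 10 3
f 10 1 11
f 10 11 3
f 11 1 12
f 11 12 3
f 12 1 13
f 12 13 3
f 13 1 14
f 13 14 3
f 14 1 15
f 14 15 3
f 15 1 16
f 15 16 3
f 16 1 17
f 16 17 3
f 17 1 18
f 17 18 3
f 18 1 2
f 18 2 3
f 20 19 22
f 20 22 21
f 22 19 23
f 22 23 21
f 23 19 24
f 23 24 21
f 24 19 25
f 24 25 21
f 25 19 26
f 25 26 21
f 26 19 27
f 26 27 21
f 27 19 28
f 27 28 21
f 28 19 29
f 28 29 21
f 29 19 20
f 29 20 21
f 30 67 46
f 67 41 70
f 46 70 35
f 67 70 46
f 30 46 42
f 46 35 47
f 42 47 31
f 46 47 42
f 30 42 51
f 42 31 52
f 51 52 37
f 42 52 51
f 30 51 63
f 51 37 66
f 63 66 40
f 51 66 63
f 30 63 67
f 63 40 71
f 67 71 41
f 63 71 67
f 31 47 58
f 47 35 61
f 58 61 39
f 47 61 58
f 35 70 48
f 70 41 69
f 48 69 34
f 70 69 48
f 41 71 68
f 71 40 64
f 68 64 32
f 71 64 68
f 40 66 65
f 66 37 53
f 65 53 36
f 66 53 65
f 37 52 57
f 52 31 54
f 57 54 38
f 52 54 57
f 33 59 45
f 59 39 60
f 45 60 34
f 59 60 45
f 33 45 43
f 45 34 44
f 43 44 32
f 45 44 43
f 33 43 50
f 43 32 49
f 50 49 36
f 43 49 50
f 33 50 55
f 50 36 56
f 55 56 38
f 50 56 55
f 33 55 59
f 55 38 62
f 59 62 39
f 55 62 59
f 34 60 48
f 60 39 61
f 48 61 35
f 60 61 48
f 32 44 68
f 44 34 69
f 68 69 41
f 44 69 68
f 36 49 65
f 49 32 64
f 65 64 40
f 49 64 65
f 38 56 57
f 56 36 53
f 57 53 37
f 56 53 57
f 39 62 58
f 62 38 54
f 58 54 31
f 62 54 58
f 73 72 76
f 73 76 74
f 74 76 77
f 74 77 75
f 76 72 78
f 76 78 77
f 77 78 79
f 77 79 75
f 78 72 80
f 78 80 79
f 79 80 81
f 79 81 75
f 80 72 82
f 80 82 81
f 81 82 83
f 81 83 75
f 82 72 84
f 82 84 83
f 83 84 85
f 83 85 75
f 84 72 86
f 84 86 85
f 85 86 87
f 85 87 75
f 86 72 88
f 86 88 87
f 87 88 89
f 87 89 75
f 88 72 90
f 88 90 89
f 89 90 91
f 89 91 75
f 90 72 92
f 90 92 91
f 91 92 93
f 91 93 75
f 92 72 94
f 92 94 93
f 93 94 95
f 93 95 75
f 94 72 96
f 94 96 95
f 95 96 97
f 95 97 75
f 96 72 98
f 96 98 97
f 97 98 99
f 97 99 75
f 98 72 100
f 98 100 99
f 99 100 101
f 99 101 75
f 100 72 102
f 100 102 101
f 101 102 103
f 101 103 75
f 102 72 73
f 102 73 103
f 103 73 74
f 103 74 75



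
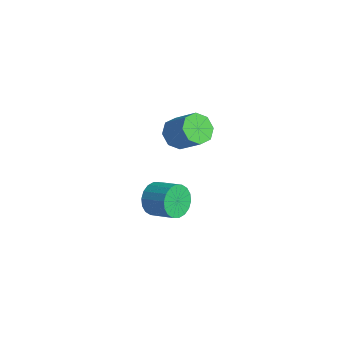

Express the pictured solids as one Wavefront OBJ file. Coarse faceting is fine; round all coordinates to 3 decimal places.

v -0.621 3.692 1.216
v -0.171 4.027 0.632
v 0.931 4.304 1.641
v 0.481 3.968 2.224
v -0.536 4.44 0.917
v 0.567 4.716 1.926
v -0.95 4.414 1.377
v 0.152 4.691 2.386
v -1.172 3.965 1.743
v -0.07 4.242 2.752
v -1.071 3.356 1.799
v 0.031 3.633 2.808
v -0.707 2.944 1.514
v 0.396 3.22 2.523
v -0.292 2.969 1.054
v 0.81 3.246 2.063
v -0.07 3.418 0.688
v 1.032 3.695 1.697
v -1.407 3.027 -3.618
v -1.009 2.83 -4.377
v 0.165 3.217 -3.862
v -0.233 3.413 -3.102
v -1.111 3.205 -4.427
v 0.064 3.592 -3.912
v -1.272 3.544 -4.316
v -0.097 3.931 -3.801
v -1.459 3.782 -4.067
v -0.284 4.168 -3.552
v -1.636 3.869 -3.729
v -0.461 4.256 -3.213
v -1.768 3.79 -3.369
v -0.593 4.177 -2.853
v -1.828 3.559 -3.058
v -0.653 3.946 -2.542
v -1.805 3.223 -2.858
v -0.631 3.61 -2.343
v -1.704 2.848 -2.808
v -0.529 3.235 -2.293
v -1.543 2.509 -2.919
v -0.368 2.896 -2.404
v -1.356 2.272 -3.168
v -0.181 2.658 -2.653
v -1.179 2.184 -3.507
v -0.004 2.571 -2.991
v -1.047 2.263 -3.867
v 0.128 2.65 -3.351
v -0.987 2.494 -4.178
v 0.188 2.881 -3.662
f 2 1 5
f 2 5 3
f 3 5 6
f 3 6 4
f 5 1 7
f 5 7 6
f 6 7 8
f 6 8 4
f 7 1 9
f 7 9 8
f 8 9 10
f 8 10 4
f 9 1 11
f 9 11 10
f 10 11 12
f 10 12 4
f 11 1 13
f 11 13 12
f 12 13 14
f 12 14 4
f 13 1 15
f 13 15 14
f 14 15 16
f 14 16 4
f 15 1 17
f 15 17 16
f 16 17 18
f 16 18 4
f 17 1 2
f 17 2 18
f 18 2 3
f 18 3 4
f 20 19 23
f 20 23 21
f 21 23 24
f 21 24 22
f 23 19 25
f 23 25 24
f 24 25 26
f 24 26 22
f 25 19 27
f 25 27 26
f 26 27 28
f 26 28 22
f 27 19 29
f 27 29 28
f 28 29 30
f 28 30 22
f 29 19 31
f 29 31 30
f 30 31 32
f 30 32 22
f 31 19 33
f 31 33 32
f 32 33 34
f 32 34 22
f 33 19 35
f 33 35 34
f 34 35 36
f 34 36 22
f 35 19 37
f 35 37 36
f 36 37 38
f 36 38 22
f 37 19 39
f 37 39 38
f 38 39 40
f 38 40 22
f 39 19 41
f 39 41 40
f 40 41 42
f 40 42 22
f 41 19 43
f 41 43 42
f 42 43 44
f 42 44 22
f 43 19 45
f 43 45 44
f 44 45 46
f 44 46 22
f 45 19 47
f 45 47 46
f 46 47 48
f 46 48 22
f 47 19 20
f 47 20 48
f 48 20 21
f 48 21 22



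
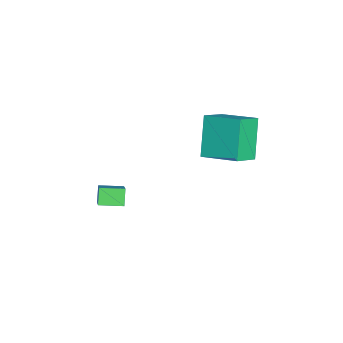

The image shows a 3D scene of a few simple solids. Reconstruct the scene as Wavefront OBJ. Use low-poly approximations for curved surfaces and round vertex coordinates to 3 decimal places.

v -2.773 -2.807 -1.143
v -1.503 -2.698 0.027
v -2.788 -1.68 -1.23
v -1.518 -1.572 -0.06
v -2.182 -2.848 -1.78
v -0.912 -2.74 -0.61
v -2.197 -1.722 -1.867
v -0.927 -1.613 -0.697
v -1.585 2.425 2.333
v -2.873 2.571 3.921
v -0.772 3.92 2.855
v -2.061 4.066 4.443
v -0.659 1.634 3.157
v -1.948 1.78 4.745
v 0.153 3.129 3.679
v -1.135 3.275 5.267
f 2 4 1
f 5 2 1
f 1 4 3
f 3 5 1
f 2 8 4
f 6 2 5
f 6 8 2
f 4 8 3
f 7 5 3
f 3 8 7
f 7 6 5
f 8 6 7
f 10 12 9
f 13 10 9
f 9 12 11
f 11 13 9
f 10 16 12
f 14 10 13
f 14 16 10
f 12 16 11
f 15 13 11
f 11 16 15
f 15 14 13
f 16 14 15



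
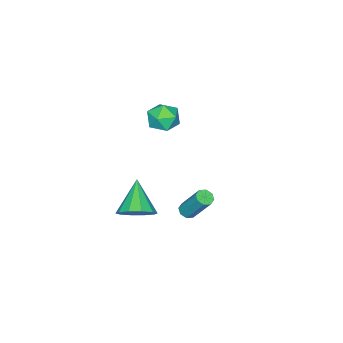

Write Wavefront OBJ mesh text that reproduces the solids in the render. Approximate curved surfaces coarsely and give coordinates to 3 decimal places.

v 3.69 -0.21 1.712
v 4.442 -0.138 2.484
v 2.39 -1.15 3.068
v 4.068 0.414 2.508
v 3.55 0.728 2.228
v 3.085 0.683 1.751
v 2.851 0.297 1.259
v 2.938 -0.283 0.941
v 3.312 -0.835 0.917
v 3.83 -1.149 1.197
v 4.295 -1.104 1.674
v 4.529 -0.718 2.165
v 2.965 2.488 2.901
v 3.465 2.397 2.944
v 3.515 3.501 4.682
v 3.015 3.592 4.639
v 3.389 2.721 2.74
v 3.439 3.826 4.478
v 3.065 2.908 2.631
v 3.115 4.013 4.369
v 2.682 2.849 2.679
v 2.732 3.954 4.417
v 2.465 2.579 2.858
v 2.515 3.683 4.596
v 2.541 2.254 3.062
v 2.591 3.359 4.8
v 2.865 2.067 3.171
v 2.915 3.172 4.909
v 3.248 2.126 3.123
v 3.298 3.231 4.861
v -3.38 -2.848 3.358
v -2.811 -3.023 2.491
v -4.029 -4.417 3.249
v -3.46 -4.592 2.382
v -2.983 -4.502 3.315
v -2.582 -3.532 3.382
v -4.258 -3.908 2.358
v -3.857 -2.938 2.425
v -3.354 -3.678 1.873
v -2.566 -4.045 2.464
v -4.274 -3.395 3.276
v -3.486 -3.762 3.867
f 2 1 4
f 2 4 3
f 4 1 5
f 4 5 3
f 5 1 6
f 5 6 3
f 6 1 7
f 6 7 3
f 7 1 8
f 7 8 3
f 8 1 9
f 8 9 3
f 9 1 10
f 9 10 3
f 10 1 11
f 10 11 3
f 11 1 12
f 11 12 3
f 12 1 2
f 12 2 3
f 14 13 17
f 14 17 15
f 15 17 18
f 15 18 16
f 17 13 19
f 17 19 18
f 18 19 20
f 18 20 16
f 19 13 21
f 19 21 20
f 20 21 22
f 20 22 16
f 21 13 23
f 21 23 22
f 22 23 24
f 22 24 16
f 23 13 25
f 23 25 24
f 24 25 26
f 24 26 16
f 25 13 27
f 25 27 26
f 26 27 28
f 26 28 16
f 27 13 29
f 27 29 28
f 28 29 30
f 28 30 16
f 29 13 14
f 29 14 30
f 30 14 15
f 30 15 16
f 31 42 36
f 31 36 32
f 31 32 38
f 31 38 41
f 31 41 42
f 32 36 40
f 36 42 35
f 42 41 33
f 41 38 37
f 38 32 39
f 34 40 35
f 34 35 33
f 34 33 37
f 34 37 39
f 34 39 40
f 35 40 36
f 33 35 42
f 37 33 41
f 39 37 38
f 40 39 32



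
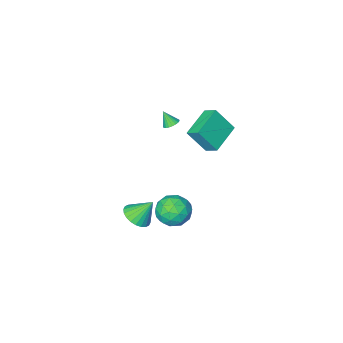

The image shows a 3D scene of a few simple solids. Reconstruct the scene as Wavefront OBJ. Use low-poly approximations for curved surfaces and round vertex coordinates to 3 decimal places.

v 2.733 -2.661 -4.322
v 3.494 -2.095 -4.074
v 1.927 -2.159 -2.998
v 3.289 -1.855 -4.29
v 3 -1.737 -4.511
v 2.67 -1.761 -4.703
v 2.35 -1.921 -4.837
v 2.088 -2.194 -4.893
v 1.924 -2.538 -4.862
v 1.884 -2.901 -4.748
v 1.973 -3.228 -4.57
v 2.177 -3.468 -4.354
v 2.467 -3.585 -4.134
v 2.796 -3.562 -3.941
v 3.117 -3.402 -3.807
v 3.378 -3.129 -3.752
v 3.542 -2.785 -3.783
v 3.583 -2.422 -3.896
v -0.267 -3.713 2.182
v 0.056 -4.043 1.901
v 0.007 -4.207 3.078
v 0.195 -3.874 1.952
v 0.254 -3.677 2.043
v 0.223 -3.487 2.157
v 0.108 -3.335 2.276
v -0.072 -3.249 2.378
v -0.286 -3.243 2.447
v -0.496 -3.318 2.469
v -0.667 -3.461 2.442
v -0.768 -3.648 2.37
v -0.783 -3.846 2.265
v -0.708 -4.021 2.146
v -0.557 -4.143 2.033
v -0.356 -4.19 1.945
v -0.139 -4.155 1.899
v -2.164 -1.028 2.871
v -2.407 -0.203 3.381
v -0.417 -0.12 2.233
v -0.66 0.705 2.743
v -1.28 -1.685 4.357
v -1.523 -0.86 4.867
v 0.467 -0.777 3.719
v 0.224 0.048 4.229
v 0.264 -0.595 -2.778
v 0.791 -0.182 -3.747
v 1.929 -1.298 -2.173
v 2.456 -0.885 -3.142
v 2.057 -0.137 -2.324
v 1.028 0.297 -2.697
v 1.692 -1.777 -3.223
v 0.663 -1.343 -3.596
v 1.673 -0.912 -4.022
v 1.899 0.101 -3.466
v 0.821 -1.581 -2.454
v 1.047 -0.568 -1.898
v 0.382 -0.327 -3.315
v 2.338 -1.153 -2.605
v 2.104 -0.714 -2.124
v 2.414 -0.471 -2.693
v 0.521 -0.045 -2.699
v 0.831 0.198 -3.268
v 1.575 0.224 -2.432
v 1.889 -1.678 -2.652
v 2.199 -1.435 -3.221
v 0.306 -1.009 -3.227
v 0.616 -0.766 -3.796
v 1.145 -1.704 -3.488
v 1.209 -0.513 -4.046
v 2.188 -0.926 -3.691
v 1.739 -1.451 -3.738
v 1.134 -1.195 -3.958
v 1.342 0.083 -3.72
v 2.321 -0.33 -3.364
v 2.087 0.109 -2.883
v 1.482 0.364 -3.103
v 1.861 -0.347 -3.881
v 0.399 -1.15 -2.556
v 1.378 -1.563 -2.2
v 1.238 -1.844 -2.817
v 0.633 -1.589 -3.037
v 0.532 -0.554 -2.229
v 1.511 -0.967 -1.874
v 1.586 -0.285 -1.962
v 0.981 -0.029 -2.182
v 0.859 -1.133 -2.039
f 2 1 4
f 2 4 3
f 4 1 5
f 4 5 3
f 5 1 6
f 5 6 3
f 6 1 7
f 6 7 3
f 7 1 8
f 7 8 3
f 8 1 9
f 8 9 3
f 9 1 10
f 9 10 3
f 10 1 11
f 10 11 3
f 11 1 12
f 11 12 3
f 12 1 13
f 12 13 3
f 13 1 14
f 13 14 3
f 14 1 15
f 14 15 3
f 15 1 16
f 15 16 3
f 16 1 17
f 16 17 3
f 17 1 18
f 17 18 3
f 18 1 2
f 18 2 3
f 20 19 22
f 20 22 21
f 22 19 23
f 22 23 21
f 23 19 24
f 23 24 21
f 24 19 25
f 24 25 21
f 25 19 26
f 25 26 21
f 26 19 27
f 26 27 21
f 27 19 28
f 27 28 21
f 28 19 29
f 28 29 21
f 29 19 30
f 29 30 21
f 30 19 31
f 30 31 21
f 31 19 32
f 31 32 21
f 32 19 33
f 32 33 21
f 33 19 34
f 33 34 21
f 34 19 35
f 34 35 21
f 35 19 20
f 35 20 21
f 37 39 36
f 40 37 36
f 36 39 38
f 38 40 36
f 37 43 39
f 41 37 40
f 41 43 37
f 39 43 38
f 42 40 38
f 38 43 42
f 42 41 40
f 43 41 42
f 44 81 60
f 81 55 84
f 60 84 49
f 81 84 60
f 44 60 56
f 60 49 61
f 56 61 45
f 60 61 56
f 44 56 65
f 56 45 66
f 65 66 51
f 56 66 65
f 44 65 77
f 65 51 80
f 77 80 54
f 65 80 77
f 44 77 81
f 77 54 85
f 81 85 55
f 77 85 81
f 45 61 72
f 61 49 75
f 72 75 53
f 61 75 72
f 49 84 62
f 84 55 83
f 62 83 48
f 84 83 62
f 55 85 82
f 85 54 78
f 82 78 46
f 85 78 82
f 54 80 79
f 80 51 67
f 79 67 50
f 80 67 79
f 51 66 71
f 66 45 68
f 71 68 52
f 66 68 71
f 47 73 59
f 73 53 74
f 59 74 48
f 73 74 59
f 47 59 57
f 59 48 58
f 57 58 46
f 59 58 57
f 47 57 64
f 57 46 63
f 64 63 50
f 57 63 64
f 47 64 69
f 64 50 70
f 69 70 52
f 64 70 69
f 47 69 73
f 69 52 76
f 73 76 53
f 69 76 73
f 48 74 62
f 74 53 75
f 62 75 49
f 74 75 62
f 46 58 82
f 58 48 83
f 82 83 55
f 58 83 82
f 50 63 79
f 63 46 78
f 79 78 54
f 63 78 79
f 52 70 71
f 70 50 67
f 71 67 51
f 70 67 71
f 53 76 72
f 76 52 68
f 72 68 45
f 76 68 72



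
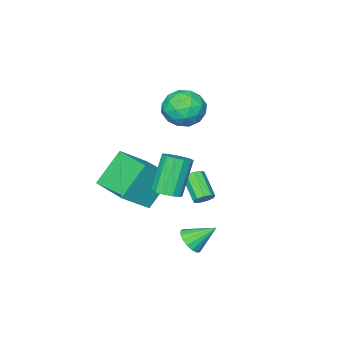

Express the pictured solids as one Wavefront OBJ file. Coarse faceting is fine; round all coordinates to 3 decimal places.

v 1.309 1.401 -2.599
v 1.872 1.763 -2.431
v 0.571 2.159 -1.761
v 1.747 1.926 -2.689
v 1.522 1.969 -2.927
v 1.248 1.882 -3.089
v 0.988 1.684 -3.139
v 0.802 1.422 -3.066
v 0.732 1.154 -2.885
v 0.794 0.943 -2.639
v 0.974 0.837 -2.383
v 1.232 0.86 -2.177
v 1.506 1.007 -2.068
v 1.736 1.243 -2.08
v 1.868 1.516 -2.211
v -1.592 -0.725 -2.329
v -1.318 -1.054 -2.607
v -1.714 -2.124 -1.728
v -1.988 -1.795 -1.451
v -1.121 -0.918 -2.353
v -1.516 -1.989 -1.474
v -1.144 -0.692 -2.088
v -1.539 -1.763 -1.21
v -1.377 -0.482 -1.936
v -1.772 -1.552 -1.058
v -1.711 -0.385 -1.968
v -2.106 -1.455 -1.09
v -1.989 -0.447 -2.169
v -2.384 -1.517 -1.291
v -2.082 -0.639 -2.445
v -2.477 -1.71 -1.567
v -1.945 -0.872 -2.667
v -2.341 -1.942 -1.788
v -1.644 -1.035 -2.731
v -2.039 -2.106 -1.852
v -1.272 -1.344 2.112
v -0.505 -1.513 2.811
v -2.375 -2.147 3.129
v -1.608 -2.316 3.828
v -1.966 -1.341 3.666
v -1.284 -0.845 3.037
v -1.596 -2.815 2.903
v -0.914 -2.319 2.274
v -0.705 -2.423 3.3
v -0.934 -1.511 3.771
v -1.946 -2.149 2.169
v -2.175 -1.237 2.64
v -0.792 -1.358 2.372
v -2.088 -2.302 3.568
v -2.299 -1.728 3.472
v -1.848 -1.828 3.883
v -1.25 -0.965 2.505
v -0.799 -1.065 2.916
v -1.657 -0.963 3.418
v -2.081 -2.595 3.024
v -1.63 -2.695 3.435
v -1.032 -1.832 2.057
v -0.581 -1.932 2.468
v -1.223 -2.697 2.522
v -0.458 -1.992 3.07
v -1.107 -2.464 3.668
v -1.1 -2.758 3.124
v -0.699 -2.466 2.755
v -0.593 -1.456 3.347
v -1.241 -1.928 3.945
v -1.451 -1.355 3.85
v -1.051 -1.063 3.48
v -0.71 -1.991 3.635
v -1.639 -1.732 1.995
v -2.287 -2.204 2.593
v -1.829 -2.597 2.46
v -1.429 -2.305 2.09
v -1.773 -1.196 2.272
v -2.422 -1.668 2.87
v -2.181 -1.194 3.185
v -1.78 -0.902 2.816
v -2.17 -1.669 2.305
v -0.677 -3.348 -0.715
v 0.719 -3.564 0.449
v -0.417 -1.456 -0.674
v 0.978 -1.672 0.49
v 0.582 -3.488 -2.25
v 1.977 -3.704 -1.086
v 0.841 -1.596 -2.209
v 2.237 -1.812 -1.045
v 1.972 0.629 0.276
v 2.575 0.622 0.591
v 1.691 0.384 2.279
v 1.088 0.391 1.964
v 2.461 0.988 0.583
v 1.578 0.75 2.271
v 2.193 1.24 0.478
v 1.309 1.002 2.166
v 1.854 1.298 0.309
v 0.97 1.06 1.996
v 1.552 1.144 0.129
v 0.669 0.905 1.817
v 1.384 0.826 -0.004
v 0.501 0.588 1.684
v 1.403 0.446 -0.048
v 0.519 0.208 1.64
v 1.602 0.124 0.011
v 0.718 -0.114 1.699
v 1.918 -0.038 0.154
v 1.035 -0.276 1.842
v 2.252 0.012 0.336
v 1.368 -0.226 2.023
v 2.497 0.258 0.499
v 1.613 0.02 2.186
f 2 1 4
f 2 4 3
f 4 1 5
f 4 5 3
f 5 1 6
f 5 6 3
f 6 1 7
f 6 7 3
f 7 1 8
f 7 8 3
f 8 1 9
f 8 9 3
f 9 1 10
f 9 10 3
f 10 1 11
f 10 11 3
f 11 1 12
f 11 12 3
f 12 1 13
f 12 13 3
f 13 1 14
f 13 14 3
f 14 1 15
f 14 15 3
f 15 1 2
f 15 2 3
f 17 16 20
f 17 20 18
f 18 20 21
f 18 21 19
f 20 16 22
f 20 22 21
f 21 22 23
f 21 23 19
f 22 16 24
f 22 24 23
f 23 24 25
f 23 25 19
f 24 16 26
f 24 26 25
f 25 26 27
f 25 27 19
f 26 16 28
f 26 28 27
f 27 28 29
f 27 29 19
f 28 16 30
f 28 30 29
f 29 30 31
f 29 31 19
f 30 16 32
f 30 32 31
f 31 32 33
f 31 33 19
f 32 16 34
f 32 34 33
f 33 34 35
f 33 35 19
f 34 16 17
f 34 17 35
f 35 17 18
f 35 18 19
f 36 73 52
f 73 47 76
f 52 76 41
f 73 76 52
f 36 52 48
f 52 41 53
f 48 53 37
f 52 53 48
f 36 48 57
f 48 37 58
f 57 58 43
f 48 58 57
f 36 57 69
f 57 43 72
f 69 72 46
f 57 72 69
f 36 69 73
f 69 46 77
f 73 77 47
f 69 77 73
f 37 53 64
f 53 41 67
f 64 67 45
f 53 67 64
f 41 76 54
f 76 47 75
f 54 75 40
f 76 75 54
f 47 77 74
f 77 46 70
f 74 70 38
f 77 70 74
f 46 72 71
f 72 43 59
f 71 59 42
f 72 59 71
f 43 58 63
f 58 37 60
f 63 60 44
f 58 60 63
f 39 65 51
f 65 45 66
f 51 66 40
f 65 66 51
f 39 51 49
f 51 40 50
f 49 50 38
f 51 50 49
f 39 49 56
f 49 38 55
f 56 55 42
f 49 55 56
f 39 56 61
f 56 42 62
f 61 62 44
f 56 62 61
f 39 61 65
f 61 44 68
f 65 68 45
f 61 68 65
f 40 66 54
f 66 45 67
f 54 67 41
f 66 67 54
f 38 50 74
f 50 40 75
f 74 75 47
f 50 75 74
f 42 55 71
f 55 38 70
f 71 70 46
f 55 70 71
f 44 62 63
f 62 42 59
f 63 59 43
f 62 59 63
f 45 68 64
f 68 44 60
f 64 60 37
f 68 60 64
f 79 81 78
f 82 79 78
f 78 81 80
f 80 82 78
f 79 85 81
f 83 79 82
f 83 85 79
f 81 85 80
f 84 82 80
f 80 85 84
f 84 83 82
f 85 83 84
f 87 86 90
f 87 90 88
f 88 90 91
f 88 91 89
f 90 86 92
f 90 92 91
f 91 92 93
f 91 93 89
f 92 86 94
f 92 94 93
f 93 94 95
f 93 95 89
f 94 86 96
f 94 96 95
f 95 96 97
f 95 97 89
f 96 86 98
f 96 98 97
f 97 98 99
f 97 99 89
f 98 86 100
f 98 100 99
f 99 100 101
f 99 101 89
f 100 86 102
f 100 102 101
f 101 102 103
f 101 103 89
f 102 86 104
f 102 104 103
f 103 104 105
f 103 105 89
f 104 86 106
f 104 106 105
f 105 106 107
f 105 107 89
f 106 86 108
f 106 108 107
f 107 108 109
f 107 109 89
f 108 86 87
f 108 87 109
f 109 87 88
f 109 88 89



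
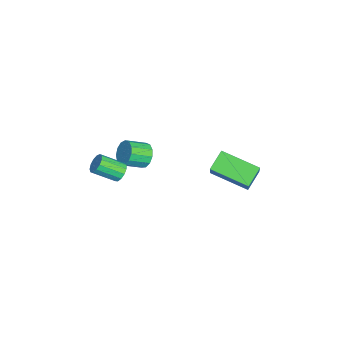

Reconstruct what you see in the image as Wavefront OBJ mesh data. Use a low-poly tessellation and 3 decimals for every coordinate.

v -1.893 -3.317 -2.13
v -1.351 -3.23 -2.088
v -1.226 -4.376 -1.348
v -1.767 -4.463 -1.39
v -1.482 -3.088 -1.845
v -1.356 -4.234 -1.105
v -1.743 -3.018 -1.693
v -1.617 -4.164 -0.953
v -2.051 -3.044 -1.68
v -1.926 -4.19 -0.94
v -2.31 -3.156 -1.81
v -2.184 -4.302 -1.069
v -2.436 -3.319 -2.041
v -2.31 -4.465 -1.301
v -2.389 -3.482 -2.301
v -2.263 -4.628 -1.56
v -2.185 -3.592 -2.506
v -2.059 -4.738 -1.766
v -1.889 -3.615 -2.592
v -1.763 -4.761 -1.852
v -1.593 -3.544 -2.532
v -1.467 -4.689 -1.791
v -1.393 -3.4 -2.344
v -1.267 -4.546 -1.603
v -3.919 -2.347 -2.687
v -3.457 -1.941 -2.313
v -3.038 -2.907 -1.78
v -3.501 -3.313 -2.153
v -3.795 -1.964 -2.09
v -3.376 -2.93 -1.557
v -4.172 -2.109 -2.056
v -3.754 -3.074 -1.523
v -4.469 -2.329 -2.222
v -4.051 -3.295 -1.689
v -4.592 -2.555 -2.536
v -4.173 -3.521 -2.003
v -4.501 -2.715 -2.898
v -4.082 -3.681 -2.364
v -4.225 -2.759 -3.192
v -3.807 -3.725 -2.659
v -3.852 -2.671 -3.326
v -3.434 -3.637 -2.793
v -3.501 -2.481 -3.257
v -3.082 -3.447 -2.724
v -3.282 -2.248 -3.007
v -2.864 -3.214 -2.474
v -3.266 -2.047 -2.655
v -2.847 -3.012 -2.122
v -3.557 0.831 -3.512
v -4.383 1.326 -2.849
v -2.914 2.687 -4.098
v -3.74 3.182 -3.435
v -2.32 0.878 -2.005
v -3.146 1.373 -1.342
v -1.677 2.734 -2.591
v -2.503 3.229 -1.928
f 2 1 5
f 2 5 3
f 3 5 6
f 3 6 4
f 5 1 7
f 5 7 6
f 6 7 8
f 6 8 4
f 7 1 9
f 7 9 8
f 8 9 10
f 8 10 4
f 9 1 11
f 9 11 10
f 10 11 12
f 10 12 4
f 11 1 13
f 11 13 12
f 12 13 14
f 12 14 4
f 13 1 15
f 13 15 14
f 14 15 16
f 14 16 4
f 15 1 17
f 15 17 16
f 16 17 18
f 16 18 4
f 17 1 19
f 17 19 18
f 18 19 20
f 18 20 4
f 19 1 21
f 19 21 20
f 20 21 22
f 20 22 4
f 21 1 23
f 21 23 22
f 22 23 24
f 22 24 4
f 23 1 2
f 23 2 24
f 24 2 3
f 24 3 4
f 26 25 29
f 26 29 27
f 27 29 30
f 27 30 28
f 29 25 31
f 29 31 30
f 30 31 32
f 30 32 28
f 31 25 33
f 31 33 32
f 32 33 34
f 32 34 28
f 33 25 35
f 33 35 34
f 34 35 36
f 34 36 28
f 35 25 37
f 35 37 36
f 36 37 38
f 36 38 28
f 37 25 39
f 37 39 38
f 38 39 40
f 38 40 28
f 39 25 41
f 39 41 40
f 40 41 42
f 40 42 28
f 41 25 43
f 41 43 42
f 42 43 44
f 42 44 28
f 43 25 45
f 43 45 44
f 44 45 46
f 44 46 28
f 45 25 47
f 45 47 46
f 46 47 48
f 46 48 28
f 47 25 26
f 47 26 48
f 48 26 27
f 48 27 28
f 50 52 49
f 53 50 49
f 49 52 51
f 51 53 49
f 50 56 52
f 54 50 53
f 54 56 50
f 52 56 51
f 55 53 51
f 51 56 55
f 55 54 53
f 56 54 55



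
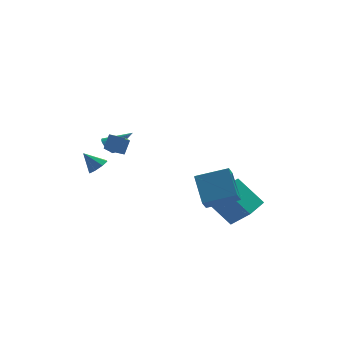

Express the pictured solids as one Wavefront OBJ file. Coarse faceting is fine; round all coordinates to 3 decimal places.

v -2.757 3.152 -0.918
v -2.278 2.967 -0.457
v -3.483 3.608 0.018
v -2.205 3.457 -0.639
v -2.455 3.769 -0.984
v -2.881 3.72 -1.291
v -3.235 3.338 -1.38
v -3.309 2.847 -1.198
v -3.059 2.535 -0.853
v -2.632 2.585 -0.546
v 1.277 -3.675 -0.665
v 1.28 -2.079 0.523
v 1.629 -3.175 -1.338
v 1.633 -1.578 -0.15
v 3.047 -4.122 -0.07
v 3.051 -2.525 1.118
v 3.4 -3.621 -0.743
v 3.403 -2.025 0.445
v -3.616 -2.243 3.377
v -3.222 -1.834 4.151
v -3.176 -1.403 2.709
v -2.782 -0.994 3.483
v -2.878 -2.726 3.257
v -2.484 -2.317 4.031
v -2.438 -1.886 2.589
v -2.044 -1.477 3.363
v 4.363 -2.28 -2.721
v 3.185 -1.278 -1.214
v 3.589 -1.243 -4.015
v 2.411 -0.241 -2.508
v 5.449 -1.259 -2.552
v 4.271 -0.257 -1.045
v 4.675 -0.222 -3.846
v 3.497 0.78 -2.339
v -1.986 4.042 0.192
v -1.604 4.217 -0.25
v -0.654 3.698 1.208
v -1.639 4.422 -0.135
v -1.727 4.569 0.03
v -1.854 4.636 0.22
v -2.002 4.613 0.406
v -2.147 4.502 0.559
v -2.267 4.322 0.656
v -2.345 4.098 0.683
v -2.368 3.866 0.635
v -2.333 3.661 0.52
v -2.246 3.514 0.354
v -2.118 3.447 0.165
v -1.971 3.47 -0.021
v -1.826 3.581 -0.174
v -1.706 3.761 -0.271
v -1.628 3.985 -0.298
f 2 1 4
f 2 4 3
f 4 1 5
f 4 5 3
f 5 1 6
f 5 6 3
f 6 1 7
f 6 7 3
f 7 1 8
f 7 8 3
f 8 1 9
f 8 9 3
f 9 1 10
f 9 10 3
f 10 1 2
f 10 2 3
f 12 14 11
f 15 12 11
f 11 14 13
f 13 15 11
f 12 18 14
f 16 12 15
f 16 18 12
f 14 18 13
f 17 15 13
f 13 18 17
f 17 16 15
f 18 16 17
f 20 22 19
f 23 20 19
f 19 22 21
f 21 23 19
f 20 26 22
f 24 20 23
f 24 26 20
f 22 26 21
f 25 23 21
f 21 26 25
f 25 24 23
f 26 24 25
f 28 30 27
f 31 28 27
f 27 30 29
f 29 31 27
f 28 34 30
f 32 28 31
f 32 34 28
f 30 34 29
f 33 31 29
f 29 34 33
f 33 32 31
f 34 32 33
f 36 35 38
f 36 38 37
f 38 35 39
f 38 39 37
f 39 35 40
f 39 40 37
f 40 35 41
f 40 41 37
f 41 35 42
f 41 42 37
f 42 35 43
f 42 43 37
f 43 35 44
f 43 44 37
f 44 35 45
f 44 45 37
f 45 35 46
f 45 46 37
f 46 35 47
f 46 47 37
f 47 35 48
f 47 48 37
f 48 35 49
f 48 49 37
f 49 35 50
f 49 50 37
f 50 35 51
f 50 51 37
f 51 35 52
f 51 52 37
f 52 35 36
f 52 36 37



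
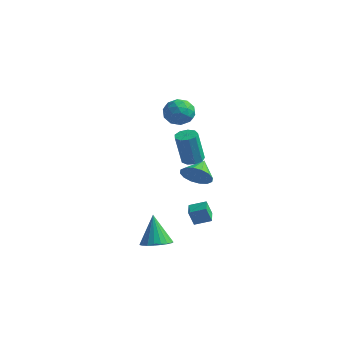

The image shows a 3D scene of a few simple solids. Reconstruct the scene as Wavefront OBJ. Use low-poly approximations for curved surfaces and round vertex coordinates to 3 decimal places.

v -3.43 3.986 2.526
v -2.854 4.298 1.814
v -3.306 2.522 1.986
v -2.73 2.834 1.274
v -2.416 2.843 2.189
v -2.492 3.747 2.522
v -3.668 3.073 1.278
v -3.744 3.977 1.611
v -3.001 3.733 1.042
v -2.228 3.591 1.605
v -3.932 3.229 2.195
v -3.159 3.087 2.758
v -3.153 4.27 2.217
v -3.007 2.55 1.583
v -2.822 2.555 2.12
v -2.484 2.738 1.702
v -2.94 3.947 2.634
v -2.602 4.13 2.215
v -2.344 3.275 2.435
v -3.558 2.69 1.585
v -3.22 2.873 1.166
v -3.676 4.082 2.098
v -3.338 4.265 1.68
v -3.816 3.545 1.365
v -2.901 4.122 1.345
v -2.828 3.261 1.028
v -3.379 3.401 1.03
v -3.424 3.933 1.226
v -2.446 4.038 1.676
v -2.373 3.178 1.359
v -2.188 3.183 1.896
v -2.233 3.715 2.092
v -2.533 3.706 1.222
v -3.787 3.642 2.441
v -3.714 2.782 2.124
v -3.927 3.105 1.708
v -3.972 3.637 1.904
v -3.332 3.559 2.772
v -3.259 2.698 2.455
v -2.736 2.887 2.574
v -2.781 3.419 2.77
v -3.627 3.114 2.578
v 1.589 -3.758 -3.868
v 2.237 -3.167 -3.788
v 1.031 -3.382 -2.112
v 1.963 -2.963 -3.919
v 1.625 -2.895 -4.041
v 1.28 -2.977 -4.133
v 0.989 -3.194 -4.179
v 0.802 -3.508 -4.172
v 0.751 -3.866 -4.111
v 0.844 -4.204 -4.009
v 1.067 -4.466 -3.883
v 1.38 -4.605 -3.753
v 1.729 -4.597 -3.644
v 2.054 -4.444 -3.573
v 2.298 -4.173 -3.553
v 2.42 -3.83 -3.588
v 2.399 -3.474 -3.671
v 2.964 -2.492 2.246
v 3.443 -2.864 2.181
v 3.355 -3.3 4.028
v 2.876 -2.928 4.094
v 3.573 -2.48 2.278
v 3.485 -2.916 4.125
v 3.418 -2.101 2.36
v 3.331 -2.537 4.207
v 3.051 -1.905 2.389
v 2.963 -2.341 4.236
v 2.643 -1.984 2.351
v 2.555 -2.42 4.198
v 2.385 -2.3 2.264
v 2.297 -2.736 4.111
v 2.398 -2.706 2.169
v 2.31 -3.142 4.016
v 2.676 -3.012 2.11
v 2.588 -3.448 3.957
v 3.088 -3.075 2.115
v 3.001 -3.51 3.962
v 0.512 0.499 -4.584
v 0.312 0.248 -3.647
v -0.111 1.265 -4.512
v -0.31 1.015 -3.575
v 1.27 1.085 -4.265
v 1.071 0.835 -3.328
v 0.648 1.852 -4.193
v 0.448 1.601 -3.256
v -1.136 2.618 -2.174
v -0.418 3.112 -2.6
v -1.484 3.702 -1.506
v -0.814 3.171 -2.903
v -1.296 3.082 -3.011
v -1.736 2.869 -2.894
v -2.015 2.589 -2.584
v -2.058 2.316 -2.165
v -1.854 2.125 -1.748
v -1.458 2.065 -1.445
v -0.976 2.154 -1.338
v -0.536 2.367 -1.454
v -0.257 2.647 -1.764
v -0.214 2.92 -2.183
f 1 38 17
f 38 12 41
f 17 41 6
f 38 41 17
f 1 17 13
f 17 6 18
f 13 18 2
f 17 18 13
f 1 13 22
f 13 2 23
f 22 23 8
f 13 23 22
f 1 22 34
f 22 8 37
f 34 37 11
f 22 37 34
f 1 34 38
f 34 11 42
f 38 42 12
f 34 42 38
f 2 18 29
f 18 6 32
f 29 32 10
f 18 32 29
f 6 41 19
f 41 12 40
f 19 40 5
f 41 40 19
f 12 42 39
f 42 11 35
f 39 35 3
f 42 35 39
f 11 37 36
f 37 8 24
f 36 24 7
f 37 24 36
f 8 23 28
f 23 2 25
f 28 25 9
f 23 25 28
f 4 30 16
f 30 10 31
f 16 31 5
f 30 31 16
f 4 16 14
f 16 5 15
f 14 15 3
f 16 15 14
f 4 14 21
f 14 3 20
f 21 20 7
f 14 20 21
f 4 21 26
f 21 7 27
f 26 27 9
f 21 27 26
f 4 26 30
f 26 9 33
f 30 33 10
f 26 33 30
f 5 31 19
f 31 10 32
f 19 32 6
f 31 32 19
f 3 15 39
f 15 5 40
f 39 40 12
f 15 40 39
f 7 20 36
f 20 3 35
f 36 35 11
f 20 35 36
f 9 27 28
f 27 7 24
f 28 24 8
f 27 24 28
f 10 33 29
f 33 9 25
f 29 25 2
f 33 25 29
f 44 43 46
f 44 46 45
f 46 43 47
f 46 47 45
f 47 43 48
f 47 48 45
f 48 43 49
f 48 49 45
f 49 43 50
f 49 50 45
f 50 43 51
f 50 51 45
f 51 43 52
f 51 52 45
f 52 43 53
f 52 53 45
f 53 43 54
f 53 54 45
f 54 43 55
f 54 55 45
f 55 43 56
f 55 56 45
f 56 43 57
f 56 57 45
f 57 43 58
f 57 58 45
f 58 43 59
f 58 59 45
f 59 43 44
f 59 44 45
f 61 60 64
f 61 64 62
f 62 64 65
f 62 65 63
f 64 60 66
f 64 66 65
f 65 66 67
f 65 67 63
f 66 60 68
f 66 68 67
f 67 68 69
f 67 69 63
f 68 60 70
f 68 70 69
f 69 70 71
f 69 71 63
f 70 60 72
f 70 72 71
f 71 72 73
f 71 73 63
f 72 60 74
f 72 74 73
f 73 74 75
f 73 75 63
f 74 60 76
f 74 76 75
f 75 76 77
f 75 77 63
f 76 60 78
f 76 78 77
f 77 78 79
f 77 79 63
f 78 60 61
f 78 61 79
f 79 61 62
f 79 62 63
f 81 83 80
f 84 81 80
f 80 83 82
f 82 84 80
f 81 87 83
f 85 81 84
f 85 87 81
f 83 87 82
f 86 84 82
f 82 87 86
f 86 85 84
f 87 85 86
f 89 88 91
f 89 91 90
f 91 88 92
f 91 92 90
f 92 88 93
f 92 93 90
f 93 88 94
f 93 94 90
f 94 88 95
f 94 95 90
f 95 88 96
f 95 96 90
f 96 88 97
f 96 97 90
f 97 88 98
f 97 98 90
f 98 88 99
f 98 99 90
f 99 88 100
f 99 100 90
f 100 88 101
f 100 101 90
f 101 88 89
f 101 89 90

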